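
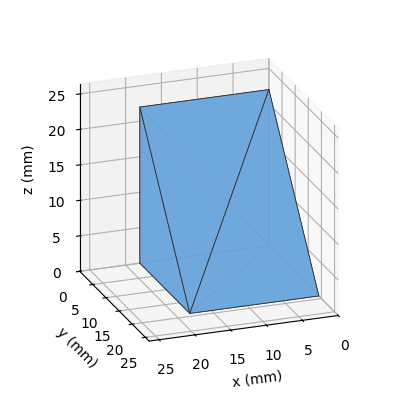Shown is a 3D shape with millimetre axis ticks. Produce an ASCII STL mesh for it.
Reading the render: the shape is a wedge (ramp): 18 × 19 mm base, rising to 22 mm along the y=0 edge and sloping linearly to z=0 at y=19 (dimensions read to the nearest mm from the axis ticks). For the STL, each face is triangulated and given an outward normal.

solid part
  facet normal 0.0000 0.0000 -1.0000
    outer loop
      vertex 18.0 19.0 0.0
      vertex 18.0 0.0 0.0
      vertex 0.0 0.0 0.0
    endloop
  endfacet
  facet normal 0.0000 0.0000 -1.0000
    outer loop
      vertex 0.0 19.0 0.0
      vertex 18.0 19.0 0.0
      vertex 0.0 0.0 0.0
    endloop
  endfacet
  facet normal 0.0000 -1.0000 0.0000
    outer loop
      vertex 0.0 0.0 0.0
      vertex 18.0 0.0 0.0
      vertex 18.0 0.0 22.0
    endloop
  endfacet
  facet normal 0.0000 -1.0000 0.0000
    outer loop
      vertex 0.0 0.0 0.0
      vertex 18.0 0.0 22.0
      vertex 0.0 0.0 22.0
    endloop
  endfacet
  facet normal 0.0000 0.7568 0.6536
    outer loop
      vertex 0.0 0.0 22.0
      vertex 18.0 0.0 22.0
      vertex 18.0 19.0 0.0
    endloop
  endfacet
  facet normal 0.0000 0.7568 0.6536
    outer loop
      vertex 0.0 0.0 22.0
      vertex 18.0 19.0 0.0
      vertex 0.0 19.0 0.0
    endloop
  endfacet
  facet normal -1.0000 0.0000 0.0000
    outer loop
      vertex 0.0 0.0 22.0
      vertex 0.0 19.0 0.0
      vertex 0.0 0.0 0.0
    endloop
  endfacet
  facet normal 1.0000 0.0000 0.0000
    outer loop
      vertex 18.0 0.0 0.0
      vertex 18.0 19.0 0.0
      vertex 18.0 0.0 22.0
    endloop
  endfacet
endsolid part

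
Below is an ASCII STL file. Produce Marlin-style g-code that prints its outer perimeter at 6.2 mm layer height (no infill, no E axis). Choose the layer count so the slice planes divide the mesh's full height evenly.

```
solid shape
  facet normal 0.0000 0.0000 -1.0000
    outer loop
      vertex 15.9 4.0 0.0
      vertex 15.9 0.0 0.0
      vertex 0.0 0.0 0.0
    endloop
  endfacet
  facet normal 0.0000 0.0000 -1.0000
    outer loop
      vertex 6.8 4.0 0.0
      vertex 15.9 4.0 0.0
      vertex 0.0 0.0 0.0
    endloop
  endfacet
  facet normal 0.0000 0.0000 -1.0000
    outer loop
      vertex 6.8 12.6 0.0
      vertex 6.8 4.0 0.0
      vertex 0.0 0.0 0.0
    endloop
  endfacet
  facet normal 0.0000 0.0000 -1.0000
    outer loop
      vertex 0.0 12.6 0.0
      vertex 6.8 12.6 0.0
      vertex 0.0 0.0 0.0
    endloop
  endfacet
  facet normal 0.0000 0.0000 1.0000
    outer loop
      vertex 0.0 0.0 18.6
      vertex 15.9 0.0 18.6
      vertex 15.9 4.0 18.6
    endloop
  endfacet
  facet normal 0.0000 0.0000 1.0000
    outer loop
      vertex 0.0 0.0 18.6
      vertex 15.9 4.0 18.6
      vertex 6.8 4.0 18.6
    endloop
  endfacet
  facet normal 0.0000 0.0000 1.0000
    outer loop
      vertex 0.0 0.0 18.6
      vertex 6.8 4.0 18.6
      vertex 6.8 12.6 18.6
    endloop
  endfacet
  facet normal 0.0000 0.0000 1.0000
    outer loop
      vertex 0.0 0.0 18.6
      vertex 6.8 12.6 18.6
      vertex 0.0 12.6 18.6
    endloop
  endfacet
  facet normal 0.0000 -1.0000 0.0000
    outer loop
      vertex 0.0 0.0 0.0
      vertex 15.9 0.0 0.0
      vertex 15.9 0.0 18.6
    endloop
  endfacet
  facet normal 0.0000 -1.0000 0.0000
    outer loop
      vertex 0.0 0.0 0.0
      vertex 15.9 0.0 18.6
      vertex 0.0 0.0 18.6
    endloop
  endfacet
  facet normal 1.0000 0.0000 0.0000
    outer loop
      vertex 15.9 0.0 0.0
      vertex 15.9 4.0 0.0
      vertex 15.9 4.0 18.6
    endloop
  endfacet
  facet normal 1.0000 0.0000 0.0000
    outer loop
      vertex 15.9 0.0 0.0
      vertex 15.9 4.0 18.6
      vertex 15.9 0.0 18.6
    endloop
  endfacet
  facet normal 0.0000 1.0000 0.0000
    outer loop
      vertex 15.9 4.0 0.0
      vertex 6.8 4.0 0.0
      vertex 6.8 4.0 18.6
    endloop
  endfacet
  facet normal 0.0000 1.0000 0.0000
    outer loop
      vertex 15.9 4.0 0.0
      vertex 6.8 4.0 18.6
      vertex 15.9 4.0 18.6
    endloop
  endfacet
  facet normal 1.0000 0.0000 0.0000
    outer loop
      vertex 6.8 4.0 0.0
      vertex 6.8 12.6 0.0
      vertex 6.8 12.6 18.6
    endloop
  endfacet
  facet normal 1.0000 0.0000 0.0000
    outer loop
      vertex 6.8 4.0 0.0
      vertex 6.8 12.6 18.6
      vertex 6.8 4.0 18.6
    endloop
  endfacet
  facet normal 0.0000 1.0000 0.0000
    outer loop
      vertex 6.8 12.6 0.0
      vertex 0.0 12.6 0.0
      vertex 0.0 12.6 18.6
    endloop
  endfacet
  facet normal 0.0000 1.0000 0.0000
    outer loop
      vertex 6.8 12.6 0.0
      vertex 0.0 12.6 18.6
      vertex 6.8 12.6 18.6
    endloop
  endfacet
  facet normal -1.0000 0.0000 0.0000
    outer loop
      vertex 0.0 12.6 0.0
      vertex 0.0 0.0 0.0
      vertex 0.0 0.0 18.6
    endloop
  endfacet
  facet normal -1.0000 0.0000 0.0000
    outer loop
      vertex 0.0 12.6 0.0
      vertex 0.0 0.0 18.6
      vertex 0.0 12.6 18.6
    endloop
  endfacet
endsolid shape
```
; perimeter-only toolpath
G21 ; units = mm
G90 ; absolute positioning
G28 ; home
; layer 1
G0 Z6.2
G0 X0.0 Y0.0
G1 X15.9 Y0.0
G1 X15.9 Y4.0
G1 X6.8 Y4.0
G1 X6.8 Y12.6
G1 X0.0 Y12.6
G1 X0.0 Y0.0
; layer 2
G0 Z12.4
G0 X0.0 Y0.0
G1 X15.9 Y0.0
G1 X15.9 Y4.0
G1 X6.8 Y4.0
G1 X6.8 Y12.6
G1 X0.0 Y12.6
G1 X0.0 Y0.0
; layer 3
G0 Z18.6
G0 X0.0 Y0.0
G1 X15.9 Y0.0
G1 X15.9 Y4.0
G1 X6.8 Y4.0
G1 X6.8 Y12.6
G1 X0.0 Y12.6
G1 X0.0 Y0.0
M2 ; end

The solid is an L-shaped prism: outer 15.9 × 12.6 mm, arm thicknesses ≈ 4 mm (horizontal) and 6.8 mm (vertical), extruded 18.6 mm in z. Slicing at Δz = 6.2 mm — 3 equal slices spanning the solid's height, so layer i sits at z = i·h/3 — gives 3 non-empty perimeters. Each is a 6-segment closed polygon; G0 lifts to the layer z and rapids to the start vertex, then G1 traces the edges.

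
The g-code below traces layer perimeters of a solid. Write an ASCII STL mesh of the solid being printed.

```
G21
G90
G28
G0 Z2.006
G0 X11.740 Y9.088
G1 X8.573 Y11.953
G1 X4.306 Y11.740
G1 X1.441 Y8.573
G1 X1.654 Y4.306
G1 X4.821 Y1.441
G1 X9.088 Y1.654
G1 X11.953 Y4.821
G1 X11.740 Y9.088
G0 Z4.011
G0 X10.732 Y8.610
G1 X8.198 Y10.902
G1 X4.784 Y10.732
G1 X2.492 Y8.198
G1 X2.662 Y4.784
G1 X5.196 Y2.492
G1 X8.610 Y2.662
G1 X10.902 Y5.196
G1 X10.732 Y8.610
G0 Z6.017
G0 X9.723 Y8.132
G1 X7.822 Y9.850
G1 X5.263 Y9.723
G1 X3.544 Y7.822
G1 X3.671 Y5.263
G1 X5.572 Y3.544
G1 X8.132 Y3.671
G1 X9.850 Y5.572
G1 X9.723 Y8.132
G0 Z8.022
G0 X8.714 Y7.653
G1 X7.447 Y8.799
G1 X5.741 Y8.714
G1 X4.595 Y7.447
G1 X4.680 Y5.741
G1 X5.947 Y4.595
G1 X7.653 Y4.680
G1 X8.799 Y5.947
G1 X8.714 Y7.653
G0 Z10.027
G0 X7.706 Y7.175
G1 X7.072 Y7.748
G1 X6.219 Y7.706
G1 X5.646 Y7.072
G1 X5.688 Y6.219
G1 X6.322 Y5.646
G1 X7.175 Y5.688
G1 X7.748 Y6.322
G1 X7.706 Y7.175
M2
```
solid part
  facet normal 0.0000 0.0000 -1.0000
    outer loop
      vertex 3.828 12.749 0.000
      vertex 8.948 13.004 0.000
      vertex 12.749 9.566 0.000
    endloop
  endfacet
  facet normal 0.0000 0.0000 -1.0000
    outer loop
      vertex 0.390 8.948 0.000
      vertex 3.828 12.749 0.000
      vertex 12.749 9.566 0.000
    endloop
  endfacet
  facet normal 0.0000 0.0000 -1.0000
    outer loop
      vertex 0.645 3.828 0.000
      vertex 0.390 8.948 0.000
      vertex 12.749 9.566 0.000
    endloop
  endfacet
  facet normal 0.0000 0.0000 -1.0000
    outer loop
      vertex 4.446 0.390 0.000
      vertex 0.645 3.828 0.000
      vertex 12.749 9.566 0.000
    endloop
  endfacet
  facet normal 0.0000 0.0000 -1.0000
    outer loop
      vertex 9.566 0.645 0.000
      vertex 4.446 0.390 0.000
      vertex 12.749 9.566 0.000
    endloop
  endfacet
  facet normal 0.0000 0.0000 -1.0000
    outer loop
      vertex 13.004 4.446 0.000
      vertex 9.566 0.645 0.000
      vertex 12.749 9.566 0.000
    endloop
  endfacet
  facet normal 0.5966 0.6595 0.4573
    outer loop
      vertex 12.749 9.566 0.000
      vertex 8.948 13.004 0.000
      vertex 6.697 6.697 12.033
    endloop
  endfacet
  facet normal -0.0442 0.8882 0.4573
    outer loop
      vertex 8.948 13.004 0.000
      vertex 3.828 12.749 0.000
      vertex 6.697 6.697 12.033
    endloop
  endfacet
  facet normal -0.6595 0.5966 0.4573
    outer loop
      vertex 3.828 12.749 0.000
      vertex 0.390 8.948 0.000
      vertex 6.697 6.697 12.033
    endloop
  endfacet
  facet normal -0.8882 -0.0442 0.4573
    outer loop
      vertex 0.390 8.948 0.000
      vertex 0.645 3.828 0.000
      vertex 6.697 6.697 12.033
    endloop
  endfacet
  facet normal -0.5966 -0.6595 0.4573
    outer loop
      vertex 0.645 3.828 0.000
      vertex 4.446 0.390 0.000
      vertex 6.697 6.697 12.033
    endloop
  endfacet
  facet normal 0.0442 -0.8882 0.4573
    outer loop
      vertex 4.446 0.390 0.000
      vertex 9.566 0.645 0.000
      vertex 6.697 6.697 12.033
    endloop
  endfacet
  facet normal 0.6595 -0.5966 0.4573
    outer loop
      vertex 9.566 0.645 0.000
      vertex 13.004 4.446 0.000
      vertex 6.697 6.697 12.033
    endloop
  endfacet
  facet normal 0.8882 0.0442 0.4573
    outer loop
      vertex 13.004 4.446 0.000
      vertex 12.749 9.566 0.000
      vertex 6.697 6.697 12.033
    endloop
  endfacet
endsolid part

The G0 Z moves step by Δz≈2.006 mm. The G1 loops shrink linearly with z, so the solid tapers from its base footprint up to z≈12. Closing with a flat bottom cap and the tapered top and triangulating gives 14 facets — a regular 8-sided pyramid, base circumscribed radius ≈ 6.7 mm, apex at z ≈ 12 mm.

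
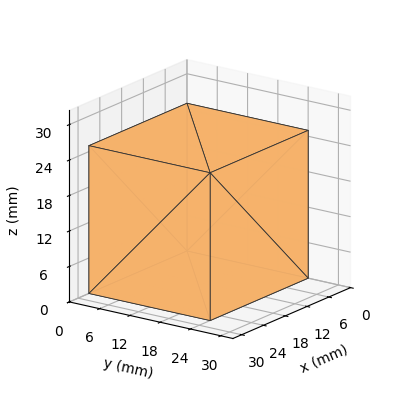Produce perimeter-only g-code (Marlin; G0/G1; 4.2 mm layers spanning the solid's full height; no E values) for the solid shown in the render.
Reading the render: the shape is a rectangular box, roughly 27 × 24 mm footprint and 25 mm tall (dimensions read to the nearest mm from the axis ticks). For the g-code, the solid's height is divided into equal slices at the stated Δz and each level perimeter traced with G1 moves after a G0 lift.

; perimeter-only toolpath
G21 ; units = mm
G90 ; absolute positioning
G28 ; home
; layer 1
G0 Z4.2
G0 X0.0 Y0.0
G1 X27.0 Y0.0
G1 X27.0 Y24.0
G1 X0.0 Y24.0
G1 X0.0 Y0.0
; layer 2
G0 Z8.3
G0 X0.0 Y0.0
G1 X27.0 Y0.0
G1 X27.0 Y24.0
G1 X0.0 Y24.0
G1 X0.0 Y0.0
; layer 3
G0 Z12.5
G0 X0.0 Y0.0
G1 X27.0 Y0.0
G1 X27.0 Y24.0
G1 X0.0 Y24.0
G1 X0.0 Y0.0
; layer 4
G0 Z16.7
G0 X0.0 Y0.0
G1 X27.0 Y0.0
G1 X27.0 Y24.0
G1 X0.0 Y24.0
G1 X0.0 Y0.0
; layer 5
G0 Z20.8
G0 X0.0 Y0.0
G1 X27.0 Y0.0
G1 X27.0 Y24.0
G1 X0.0 Y24.0
G1 X0.0 Y0.0
; layer 6
G0 Z25.0
G0 X0.0 Y0.0
G1 X27.0 Y0.0
G1 X27.0 Y24.0
G1 X0.0 Y24.0
G1 X0.0 Y0.0
M2 ; end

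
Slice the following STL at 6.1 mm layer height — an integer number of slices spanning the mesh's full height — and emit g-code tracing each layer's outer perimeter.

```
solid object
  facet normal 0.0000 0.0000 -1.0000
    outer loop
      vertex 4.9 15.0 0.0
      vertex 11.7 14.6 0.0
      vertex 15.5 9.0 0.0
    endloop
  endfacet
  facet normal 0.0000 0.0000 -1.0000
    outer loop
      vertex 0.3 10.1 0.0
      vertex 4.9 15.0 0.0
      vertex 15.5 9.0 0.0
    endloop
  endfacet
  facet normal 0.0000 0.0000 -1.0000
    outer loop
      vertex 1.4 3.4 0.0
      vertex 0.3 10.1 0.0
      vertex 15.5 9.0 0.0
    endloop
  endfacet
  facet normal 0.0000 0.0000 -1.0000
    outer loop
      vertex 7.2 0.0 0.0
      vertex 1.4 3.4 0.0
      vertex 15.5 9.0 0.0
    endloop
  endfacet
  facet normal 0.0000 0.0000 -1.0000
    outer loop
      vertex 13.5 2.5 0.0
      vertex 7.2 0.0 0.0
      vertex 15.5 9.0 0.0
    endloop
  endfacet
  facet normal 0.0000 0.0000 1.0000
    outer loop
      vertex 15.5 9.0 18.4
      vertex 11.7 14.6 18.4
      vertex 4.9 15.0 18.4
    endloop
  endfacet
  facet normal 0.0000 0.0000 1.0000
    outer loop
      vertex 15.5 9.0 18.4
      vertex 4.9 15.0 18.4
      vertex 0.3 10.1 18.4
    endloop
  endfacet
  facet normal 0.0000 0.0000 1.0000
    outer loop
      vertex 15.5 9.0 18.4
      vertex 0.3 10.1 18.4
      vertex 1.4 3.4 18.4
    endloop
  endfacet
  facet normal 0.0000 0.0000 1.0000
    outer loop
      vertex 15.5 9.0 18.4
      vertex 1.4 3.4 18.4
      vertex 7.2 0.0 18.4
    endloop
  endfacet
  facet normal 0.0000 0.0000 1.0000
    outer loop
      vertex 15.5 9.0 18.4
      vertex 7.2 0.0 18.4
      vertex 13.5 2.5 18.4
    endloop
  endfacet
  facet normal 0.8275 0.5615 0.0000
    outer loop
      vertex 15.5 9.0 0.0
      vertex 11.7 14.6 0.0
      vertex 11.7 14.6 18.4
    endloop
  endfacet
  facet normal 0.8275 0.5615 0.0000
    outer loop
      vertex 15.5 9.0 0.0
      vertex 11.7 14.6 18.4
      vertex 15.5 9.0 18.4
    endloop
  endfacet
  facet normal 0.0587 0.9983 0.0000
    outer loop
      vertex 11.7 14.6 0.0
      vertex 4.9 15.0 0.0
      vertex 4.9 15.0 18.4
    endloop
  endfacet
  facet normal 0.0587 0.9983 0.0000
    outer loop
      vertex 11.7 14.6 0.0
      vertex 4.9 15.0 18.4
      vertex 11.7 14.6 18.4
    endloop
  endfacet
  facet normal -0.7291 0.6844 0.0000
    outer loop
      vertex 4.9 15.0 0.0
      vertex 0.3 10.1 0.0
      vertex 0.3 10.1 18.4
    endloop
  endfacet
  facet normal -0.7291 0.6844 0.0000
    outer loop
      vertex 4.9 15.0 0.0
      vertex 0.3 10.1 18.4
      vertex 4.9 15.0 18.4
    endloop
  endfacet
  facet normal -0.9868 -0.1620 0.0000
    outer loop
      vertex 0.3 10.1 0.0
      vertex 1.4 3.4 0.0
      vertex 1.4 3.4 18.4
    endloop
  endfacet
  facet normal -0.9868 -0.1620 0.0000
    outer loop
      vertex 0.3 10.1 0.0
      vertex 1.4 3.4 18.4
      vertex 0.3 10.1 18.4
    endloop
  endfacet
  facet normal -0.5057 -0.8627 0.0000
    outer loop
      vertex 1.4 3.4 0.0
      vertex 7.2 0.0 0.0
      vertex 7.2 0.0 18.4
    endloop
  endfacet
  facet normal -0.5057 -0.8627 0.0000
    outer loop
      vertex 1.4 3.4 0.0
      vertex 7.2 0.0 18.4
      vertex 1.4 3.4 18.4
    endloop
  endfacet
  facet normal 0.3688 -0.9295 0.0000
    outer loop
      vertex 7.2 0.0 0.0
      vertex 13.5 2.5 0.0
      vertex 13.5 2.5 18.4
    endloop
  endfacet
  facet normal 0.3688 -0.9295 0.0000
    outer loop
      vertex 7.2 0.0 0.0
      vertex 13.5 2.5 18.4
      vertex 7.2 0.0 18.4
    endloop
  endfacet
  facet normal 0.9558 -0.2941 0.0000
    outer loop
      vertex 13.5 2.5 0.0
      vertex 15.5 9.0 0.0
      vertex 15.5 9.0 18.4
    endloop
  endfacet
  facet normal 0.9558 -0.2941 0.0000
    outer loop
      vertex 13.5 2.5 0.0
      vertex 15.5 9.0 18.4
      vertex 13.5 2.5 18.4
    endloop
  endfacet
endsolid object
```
; perimeter-only toolpath
G21 ; units = mm
G90 ; absolute positioning
G28 ; home
; layer 1
G0 Z6.1
G0 X15.5 Y9.0
G1 X11.7 Y14.6
G1 X4.9 Y15.0
G1 X0.3 Y10.1
G1 X1.4 Y3.4
G1 X7.2 Y0.0
G1 X13.5 Y2.5
G1 X15.5 Y9.0
; layer 2
G0 Z12.3
G0 X15.5 Y9.0
G1 X11.7 Y14.6
G1 X4.9 Y15.0
G1 X0.3 Y10.1
G1 X1.4 Y3.4
G1 X7.2 Y0.0
G1 X13.5 Y2.5
G1 X15.5 Y9.0
; layer 3
G0 Z18.4
G0 X15.5 Y9.0
G1 X11.7 Y14.6
G1 X4.9 Y15.0
G1 X0.3 Y10.1
G1 X1.4 Y3.4
G1 X7.2 Y0.0
G1 X13.5 Y2.5
G1 X15.5 Y9.0
M2 ; end

The solid is a regular 7-sided prism (a cylinder approximated with 7 flat sides), circumscribed radius ≈ 7.8 mm, height ≈ 18.4 mm. Slicing at Δz = 6.1 mm — 3 equal slices spanning the solid's height, so layer i sits at z = i·h/3 — gives 3 non-empty perimeters. Each is a 7-segment closed polygon; G0 lifts to the layer z and rapids to the start vertex, then G1 traces the edges.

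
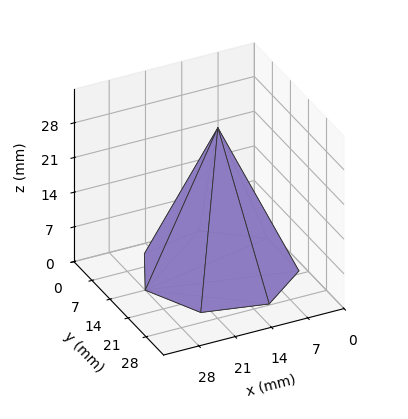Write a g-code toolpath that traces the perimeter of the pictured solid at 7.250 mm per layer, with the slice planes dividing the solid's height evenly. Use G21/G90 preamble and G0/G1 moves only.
Reading the render: the shape is a regular 7-sided pyramid, base circumscribed radius ≈ 14 mm, apex at z ≈ 29 mm (dimensions read to the nearest mm from the axis ticks). For the g-code, the solid's height is divided into equal slices at the stated Δz and each level perimeter traced with G1 moves after a G0 lift.

; perimeter-only toolpath
G21 ; units = mm
G90 ; absolute positioning
G28 ; home
; layer 1
G0 Z7.250
G0 X24.500 Y14.000
G1 X20.547 Y22.210
G1 X11.664 Y24.237
G1 X4.540 Y18.556
G1 X4.540 Y9.444
G1 X11.664 Y3.763
G1 X20.547 Y5.790
G1 X24.500 Y14.000
; layer 2
G0 Z14.500
G0 X21.000 Y14.000
G1 X18.364 Y19.473
G1 X12.442 Y20.825
G1 X7.693 Y17.037
G1 X7.693 Y10.963
G1 X12.442 Y7.175
G1 X18.364 Y8.527
G1 X21.000 Y14.000
; layer 3
G0 Z21.750
G0 X17.500 Y14.000
G1 X16.182 Y16.736
G1 X13.221 Y17.412
G1 X10.847 Y15.518
G1 X10.847 Y12.482
G1 X13.221 Y10.588
G1 X16.182 Y11.264
G1 X17.500 Y14.000
M2 ; end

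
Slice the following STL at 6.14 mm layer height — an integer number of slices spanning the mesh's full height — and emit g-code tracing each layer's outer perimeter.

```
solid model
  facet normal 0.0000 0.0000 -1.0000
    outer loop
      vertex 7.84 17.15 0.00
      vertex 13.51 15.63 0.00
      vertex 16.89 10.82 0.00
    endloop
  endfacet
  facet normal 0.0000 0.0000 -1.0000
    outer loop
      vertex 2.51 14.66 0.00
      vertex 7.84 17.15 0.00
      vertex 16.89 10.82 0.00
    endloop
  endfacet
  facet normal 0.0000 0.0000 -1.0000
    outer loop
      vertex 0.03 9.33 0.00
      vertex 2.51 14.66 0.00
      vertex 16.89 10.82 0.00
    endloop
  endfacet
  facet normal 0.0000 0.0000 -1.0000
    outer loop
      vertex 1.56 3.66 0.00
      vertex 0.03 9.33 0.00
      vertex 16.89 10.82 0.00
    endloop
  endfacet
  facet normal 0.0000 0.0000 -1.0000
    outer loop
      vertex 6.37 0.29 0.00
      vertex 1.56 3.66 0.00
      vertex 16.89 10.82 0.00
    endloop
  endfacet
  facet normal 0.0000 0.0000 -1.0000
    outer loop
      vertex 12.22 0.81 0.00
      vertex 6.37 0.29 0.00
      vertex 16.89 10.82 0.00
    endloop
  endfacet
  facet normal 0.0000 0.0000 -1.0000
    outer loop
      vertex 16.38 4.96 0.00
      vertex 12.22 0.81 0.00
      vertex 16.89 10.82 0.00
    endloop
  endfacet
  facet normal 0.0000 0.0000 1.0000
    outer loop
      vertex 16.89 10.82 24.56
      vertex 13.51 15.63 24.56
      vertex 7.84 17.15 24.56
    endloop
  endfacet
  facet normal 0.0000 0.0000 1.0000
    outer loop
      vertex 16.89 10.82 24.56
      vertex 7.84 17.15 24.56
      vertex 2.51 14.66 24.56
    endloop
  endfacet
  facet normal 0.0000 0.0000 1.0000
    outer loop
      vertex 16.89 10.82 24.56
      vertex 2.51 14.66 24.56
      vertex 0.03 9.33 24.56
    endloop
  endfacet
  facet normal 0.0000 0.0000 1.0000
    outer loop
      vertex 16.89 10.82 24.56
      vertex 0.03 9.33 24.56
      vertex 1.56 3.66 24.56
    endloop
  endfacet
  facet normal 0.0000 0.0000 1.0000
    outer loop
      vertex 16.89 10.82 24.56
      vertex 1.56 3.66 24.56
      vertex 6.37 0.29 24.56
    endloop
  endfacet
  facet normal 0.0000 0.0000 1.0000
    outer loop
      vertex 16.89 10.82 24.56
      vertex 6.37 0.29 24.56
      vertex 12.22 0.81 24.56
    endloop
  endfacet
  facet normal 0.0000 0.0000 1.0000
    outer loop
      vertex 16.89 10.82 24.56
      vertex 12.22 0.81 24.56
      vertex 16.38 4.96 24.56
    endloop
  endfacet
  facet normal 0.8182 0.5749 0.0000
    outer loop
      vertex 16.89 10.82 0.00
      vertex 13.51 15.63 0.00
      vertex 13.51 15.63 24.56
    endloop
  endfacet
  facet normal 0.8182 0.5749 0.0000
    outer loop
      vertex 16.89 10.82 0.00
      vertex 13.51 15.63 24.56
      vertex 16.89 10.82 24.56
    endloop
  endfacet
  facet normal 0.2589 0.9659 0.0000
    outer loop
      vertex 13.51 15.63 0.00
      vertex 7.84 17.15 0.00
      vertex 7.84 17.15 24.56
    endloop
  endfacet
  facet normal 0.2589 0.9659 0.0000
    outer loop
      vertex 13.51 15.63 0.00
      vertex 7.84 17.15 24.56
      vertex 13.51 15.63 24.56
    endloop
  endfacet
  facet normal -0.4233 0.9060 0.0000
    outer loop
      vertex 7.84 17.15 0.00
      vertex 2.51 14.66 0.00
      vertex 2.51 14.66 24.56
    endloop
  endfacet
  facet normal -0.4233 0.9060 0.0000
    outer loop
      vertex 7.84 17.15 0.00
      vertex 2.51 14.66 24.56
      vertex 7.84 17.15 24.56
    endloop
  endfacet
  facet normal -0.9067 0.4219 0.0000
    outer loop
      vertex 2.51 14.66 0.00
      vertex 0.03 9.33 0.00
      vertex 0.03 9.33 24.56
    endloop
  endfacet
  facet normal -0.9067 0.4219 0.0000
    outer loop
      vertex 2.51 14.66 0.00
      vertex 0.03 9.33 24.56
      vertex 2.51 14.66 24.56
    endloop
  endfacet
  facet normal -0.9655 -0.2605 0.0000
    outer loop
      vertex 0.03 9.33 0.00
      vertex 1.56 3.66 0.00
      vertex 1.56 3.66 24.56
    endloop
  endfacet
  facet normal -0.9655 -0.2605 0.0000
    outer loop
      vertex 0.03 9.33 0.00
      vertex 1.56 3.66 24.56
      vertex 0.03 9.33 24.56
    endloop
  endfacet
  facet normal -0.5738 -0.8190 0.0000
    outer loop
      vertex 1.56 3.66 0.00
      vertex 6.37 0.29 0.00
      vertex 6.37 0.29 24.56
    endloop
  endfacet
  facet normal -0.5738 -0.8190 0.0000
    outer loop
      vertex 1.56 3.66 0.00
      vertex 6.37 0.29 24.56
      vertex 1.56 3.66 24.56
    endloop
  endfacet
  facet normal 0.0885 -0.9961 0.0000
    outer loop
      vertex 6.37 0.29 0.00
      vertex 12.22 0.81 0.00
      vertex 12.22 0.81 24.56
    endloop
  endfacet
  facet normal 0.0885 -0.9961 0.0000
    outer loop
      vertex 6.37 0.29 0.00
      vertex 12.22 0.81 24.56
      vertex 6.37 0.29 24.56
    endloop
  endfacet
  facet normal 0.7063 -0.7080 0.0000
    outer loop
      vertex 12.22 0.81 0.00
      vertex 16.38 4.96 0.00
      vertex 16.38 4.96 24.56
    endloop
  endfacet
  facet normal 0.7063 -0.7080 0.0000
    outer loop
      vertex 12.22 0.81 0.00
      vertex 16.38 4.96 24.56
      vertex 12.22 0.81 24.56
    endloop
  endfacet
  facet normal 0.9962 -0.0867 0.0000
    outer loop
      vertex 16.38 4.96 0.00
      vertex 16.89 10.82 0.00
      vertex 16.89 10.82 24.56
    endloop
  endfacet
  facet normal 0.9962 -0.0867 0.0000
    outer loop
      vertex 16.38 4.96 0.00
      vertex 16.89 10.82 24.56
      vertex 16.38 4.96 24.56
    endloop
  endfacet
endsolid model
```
; perimeter-only toolpath
G21 ; units = mm
G90 ; absolute positioning
G28 ; home
; layer 1
G0 Z6.14
G0 X16.89 Y10.82
G1 X13.51 Y15.63
G1 X7.84 Y17.15
G1 X2.51 Y14.66
G1 X0.03 Y9.33
G1 X1.56 Y3.66
G1 X6.37 Y0.29
G1 X12.22 Y0.81
G1 X16.38 Y4.96
G1 X16.89 Y10.82
; layer 2
G0 Z12.28
G0 X16.89 Y10.82
G1 X13.51 Y15.63
G1 X7.84 Y17.15
G1 X2.51 Y14.66
G1 X0.03 Y9.33
G1 X1.56 Y3.66
G1 X6.37 Y0.29
G1 X12.22 Y0.81
G1 X16.38 Y4.96
G1 X16.89 Y10.82
; layer 3
G0 Z18.42
G0 X16.89 Y10.82
G1 X13.51 Y15.63
G1 X7.84 Y17.15
G1 X2.51 Y14.66
G1 X0.03 Y9.33
G1 X1.56 Y3.66
G1 X6.37 Y0.29
G1 X12.22 Y0.81
G1 X16.38 Y4.96
G1 X16.89 Y10.82
; layer 4
G0 Z24.56
G0 X16.89 Y10.82
G1 X13.51 Y15.63
G1 X7.84 Y17.15
G1 X2.51 Y14.66
G1 X0.03 Y9.33
G1 X1.56 Y3.66
G1 X6.37 Y0.29
G1 X12.22 Y0.81
G1 X16.38 Y4.96
G1 X16.89 Y10.82
M2 ; end

The solid is a regular 9-sided prism (a cylinder approximated with 9 flat sides), circumscribed radius ≈ 8.59 mm, height ≈ 24.6 mm. Slicing at Δz = 6.14 mm — 4 equal slices spanning the solid's height, so layer i sits at z = i·h/4 — gives 4 non-empty perimeters. Each is a 9-segment closed polygon; G0 lifts to the layer z and rapids to the start vertex, then G1 traces the edges.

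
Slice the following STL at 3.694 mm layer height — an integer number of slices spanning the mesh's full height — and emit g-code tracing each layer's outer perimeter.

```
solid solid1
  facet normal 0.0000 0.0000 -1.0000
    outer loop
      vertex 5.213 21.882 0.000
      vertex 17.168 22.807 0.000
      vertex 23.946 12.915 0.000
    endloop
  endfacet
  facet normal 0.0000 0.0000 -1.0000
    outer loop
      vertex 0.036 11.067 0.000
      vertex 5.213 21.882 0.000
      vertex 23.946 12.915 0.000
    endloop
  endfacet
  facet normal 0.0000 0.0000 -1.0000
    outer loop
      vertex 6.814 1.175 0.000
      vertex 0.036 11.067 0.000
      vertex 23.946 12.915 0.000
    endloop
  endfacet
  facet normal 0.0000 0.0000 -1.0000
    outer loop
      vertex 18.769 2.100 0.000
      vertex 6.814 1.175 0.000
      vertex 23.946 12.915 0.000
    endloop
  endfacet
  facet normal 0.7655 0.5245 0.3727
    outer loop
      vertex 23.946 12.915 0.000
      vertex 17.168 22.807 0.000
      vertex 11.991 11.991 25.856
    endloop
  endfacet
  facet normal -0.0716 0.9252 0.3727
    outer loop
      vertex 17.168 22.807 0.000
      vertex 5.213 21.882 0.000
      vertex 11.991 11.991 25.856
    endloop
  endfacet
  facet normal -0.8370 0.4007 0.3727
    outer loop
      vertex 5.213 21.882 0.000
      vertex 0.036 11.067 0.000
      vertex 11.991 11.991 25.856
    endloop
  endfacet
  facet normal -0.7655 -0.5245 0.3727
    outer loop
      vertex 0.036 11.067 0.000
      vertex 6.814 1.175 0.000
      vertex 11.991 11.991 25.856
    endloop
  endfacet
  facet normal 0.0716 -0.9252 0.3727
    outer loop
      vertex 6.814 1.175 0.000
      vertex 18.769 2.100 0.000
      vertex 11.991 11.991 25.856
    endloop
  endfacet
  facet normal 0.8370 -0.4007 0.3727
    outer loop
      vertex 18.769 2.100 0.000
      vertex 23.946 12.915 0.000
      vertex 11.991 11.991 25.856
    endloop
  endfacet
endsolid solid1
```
; perimeter-only toolpath
G21 ; units = mm
G90 ; absolute positioning
G28 ; home
; layer 1
G0 Z3.694
G0 X22.238 Y12.783
G1 X16.428 Y21.262
G1 X6.181 Y20.469
G1 X1.744 Y11.199
G1 X7.554 Y2.720
G1 X17.801 Y3.513
G1 X22.238 Y12.783
; layer 2
G0 Z7.387
G0 X20.530 Y12.651
G1 X15.689 Y19.717
G1 X7.150 Y19.056
G1 X3.452 Y11.331
G1 X8.293 Y4.265
G1 X16.832 Y4.926
G1 X20.530 Y12.651
; layer 3
G0 Z11.081
G0 X18.822 Y12.519
G1 X14.949 Y18.172
G1 X8.118 Y17.643
G1 X5.160 Y11.463
G1 X9.033 Y5.810
G1 X15.864 Y6.339
G1 X18.822 Y12.519
; layer 4
G0 Z14.775
G0 X17.115 Y12.387
G1 X14.210 Y16.626
G1 X9.086 Y16.230
G1 X6.867 Y11.595
G1 X9.772 Y7.356
G1 X14.896 Y7.752
G1 X17.115 Y12.387
; layer 5
G0 Z18.469
G0 X15.407 Y12.255
G1 X13.470 Y15.081
G1 X10.054 Y14.817
G1 X8.575 Y11.727
G1 X10.512 Y8.901
G1 X13.928 Y9.165
G1 X15.407 Y12.255
; layer 6
G0 Z22.162
G0 X13.699 Y12.123
G1 X12.731 Y13.536
G1 X11.023 Y13.404
G1 X10.283 Y11.859
G1 X11.251 Y10.446
G1 X12.959 Y10.578
G1 X13.699 Y12.123
M2 ; end

The solid is a regular 6-sided pyramid, base circumscribed radius ≈ 12 mm, apex at z ≈ 25.9 mm. Slicing at Δz = 3.694 mm — 7 equal slices spanning the solid's height, so layer i sits at z = i·h/7 — gives 6 non-empty perimeters. Each is a 6-segment closed polygon; G0 lifts to the layer z and rapids to the start vertex, then G1 traces the edges. The cross-section shrinks linearly with z (the slice at the apex is degenerate and omitted).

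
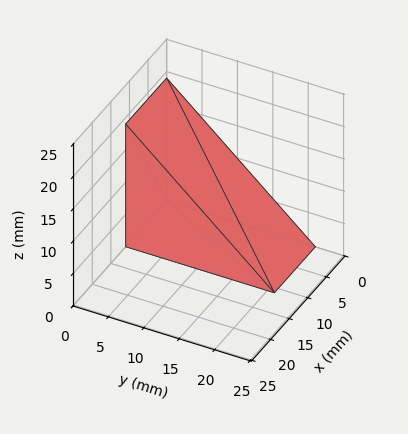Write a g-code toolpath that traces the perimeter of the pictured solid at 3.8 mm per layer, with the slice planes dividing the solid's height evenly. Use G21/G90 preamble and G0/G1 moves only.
Reading the render: the shape is a wedge (ramp): 11 × 21 mm base, rising to 19 mm along the y=0 edge and sloping linearly to z=0 at y=21 (dimensions read to the nearest mm from the axis ticks). For the g-code, the solid's height is divided into equal slices at the stated Δz and each level perimeter traced with G1 moves after a G0 lift.

; perimeter-only toolpath
G21 ; units = mm
G90 ; absolute positioning
G28 ; home
; layer 1
G0 Z3.8
G0 X0.0 Y0.0
G1 X11.0 Y0.0
G1 X11.0 Y16.8
G1 X0.0 Y16.8
G1 X0.0 Y0.0
; layer 2
G0 Z7.6
G0 X0.0 Y0.0
G1 X11.0 Y0.0
G1 X11.0 Y12.6
G1 X0.0 Y12.6
G1 X0.0 Y0.0
; layer 3
G0 Z11.4
G0 X0.0 Y0.0
G1 X11.0 Y0.0
G1 X11.0 Y8.4
G1 X0.0 Y8.4
G1 X0.0 Y0.0
; layer 4
G0 Z15.2
G0 X0.0 Y0.0
G1 X11.0 Y0.0
G1 X11.0 Y4.2
G1 X0.0 Y4.2
G1 X0.0 Y0.0
M2 ; end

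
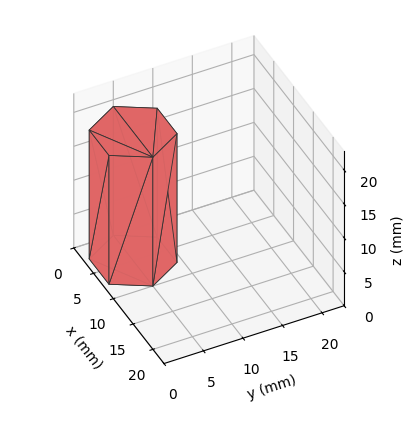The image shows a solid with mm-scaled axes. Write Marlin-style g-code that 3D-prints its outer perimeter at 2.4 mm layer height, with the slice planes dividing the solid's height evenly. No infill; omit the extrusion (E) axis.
Reading the render: the shape is a regular 6-sided prism (a cylinder approximated with 6 flat sides), circumscribed radius ≈ 5 mm, height ≈ 19 mm (dimensions read to the nearest mm from the axis ticks). For the g-code, the solid's height is divided into equal slices at the stated Δz and each level perimeter traced with G1 moves after a G0 lift.

; perimeter-only toolpath
G21 ; units = mm
G90 ; absolute positioning
G28 ; home
; layer 1
G0 Z2.4
G0 X10.0 Y5.0
G1 X7.5 Y9.3
G1 X2.5 Y9.3
G1 X0.0 Y5.0
G1 X2.5 Y0.7
G1 X7.5 Y0.7
G1 X10.0 Y5.0
; layer 2
G0 Z4.8
G0 X10.0 Y5.0
G1 X7.5 Y9.3
G1 X2.5 Y9.3
G1 X0.0 Y5.0
G1 X2.5 Y0.7
G1 X7.5 Y0.7
G1 X10.0 Y5.0
; layer 3
G0 Z7.1
G0 X10.0 Y5.0
G1 X7.5 Y9.3
G1 X2.5 Y9.3
G1 X0.0 Y5.0
G1 X2.5 Y0.7
G1 X7.5 Y0.7
G1 X10.0 Y5.0
; layer 4
G0 Z9.5
G0 X10.0 Y5.0
G1 X7.5 Y9.3
G1 X2.5 Y9.3
G1 X0.0 Y5.0
G1 X2.5 Y0.7
G1 X7.5 Y0.7
G1 X10.0 Y5.0
; layer 5
G0 Z11.9
G0 X10.0 Y5.0
G1 X7.5 Y9.3
G1 X2.5 Y9.3
G1 X0.0 Y5.0
G1 X2.5 Y0.7
G1 X7.5 Y0.7
G1 X10.0 Y5.0
; layer 6
G0 Z14.2
G0 X10.0 Y5.0
G1 X7.5 Y9.3
G1 X2.5 Y9.3
G1 X0.0 Y5.0
G1 X2.5 Y0.7
G1 X7.5 Y0.7
G1 X10.0 Y5.0
; layer 7
G0 Z16.6
G0 X10.0 Y5.0
G1 X7.5 Y9.3
G1 X2.5 Y9.3
G1 X0.0 Y5.0
G1 X2.5 Y0.7
G1 X7.5 Y0.7
G1 X10.0 Y5.0
; layer 8
G0 Z19.0
G0 X10.0 Y5.0
G1 X7.5 Y9.3
G1 X2.5 Y9.3
G1 X0.0 Y5.0
G1 X2.5 Y0.7
G1 X7.5 Y0.7
G1 X10.0 Y5.0
M2 ; end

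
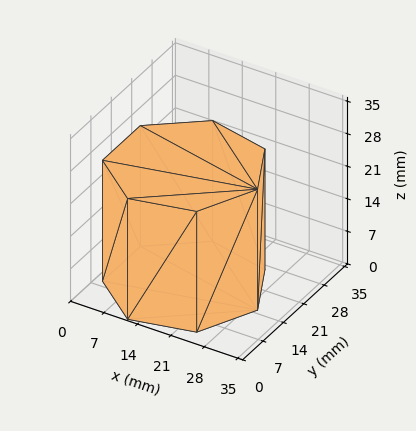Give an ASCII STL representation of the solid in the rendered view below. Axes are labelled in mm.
Reading the render: the shape is a regular 7-sided prism (a cylinder approximated with 7 flat sides), circumscribed radius ≈ 15 mm, height ≈ 26 mm (dimensions read to the nearest mm from the axis ticks). For the STL, each face is triangulated and given an outward normal.

solid part
  facet normal 0.0000 0.0000 -1.0000
    outer loop
      vertex 11.7 29.6 0.0
      vertex 24.4 26.7 0.0
      vertex 30.0 15.0 0.0
    endloop
  endfacet
  facet normal 0.0000 0.0000 -1.0000
    outer loop
      vertex 1.5 21.5 0.0
      vertex 11.7 29.6 0.0
      vertex 30.0 15.0 0.0
    endloop
  endfacet
  facet normal 0.0000 0.0000 -1.0000
    outer loop
      vertex 1.5 8.5 0.0
      vertex 1.5 21.5 0.0
      vertex 30.0 15.0 0.0
    endloop
  endfacet
  facet normal 0.0000 0.0000 -1.0000
    outer loop
      vertex 11.7 0.4 0.0
      vertex 1.5 8.5 0.0
      vertex 30.0 15.0 0.0
    endloop
  endfacet
  facet normal 0.0000 0.0000 -1.0000
    outer loop
      vertex 24.4 3.3 0.0
      vertex 11.7 0.4 0.0
      vertex 30.0 15.0 0.0
    endloop
  endfacet
  facet normal 0.0000 0.0000 1.0000
    outer loop
      vertex 30.0 15.0 26.0
      vertex 24.4 26.7 26.0
      vertex 11.7 29.6 26.0
    endloop
  endfacet
  facet normal 0.0000 0.0000 1.0000
    outer loop
      vertex 30.0 15.0 26.0
      vertex 11.7 29.6 26.0
      vertex 1.5 21.5 26.0
    endloop
  endfacet
  facet normal 0.0000 0.0000 1.0000
    outer loop
      vertex 30.0 15.0 26.0
      vertex 1.5 21.5 26.0
      vertex 1.5 8.5 26.0
    endloop
  endfacet
  facet normal 0.0000 0.0000 1.0000
    outer loop
      vertex 30.0 15.0 26.0
      vertex 1.5 8.5 26.0
      vertex 11.7 0.4 26.0
    endloop
  endfacet
  facet normal 0.0000 0.0000 1.0000
    outer loop
      vertex 30.0 15.0 26.0
      vertex 11.7 0.4 26.0
      vertex 24.4 3.3 26.0
    endloop
  endfacet
  facet normal 0.9020 0.4317 0.0000
    outer loop
      vertex 30.0 15.0 0.0
      vertex 24.4 26.7 0.0
      vertex 24.4 26.7 26.0
    endloop
  endfacet
  facet normal 0.9020 0.4317 0.0000
    outer loop
      vertex 30.0 15.0 0.0
      vertex 24.4 26.7 26.0
      vertex 30.0 15.0 26.0
    endloop
  endfacet
  facet normal 0.2226 0.9749 0.0000
    outer loop
      vertex 24.4 26.7 0.0
      vertex 11.7 29.6 0.0
      vertex 11.7 29.6 26.0
    endloop
  endfacet
  facet normal 0.2226 0.9749 0.0000
    outer loop
      vertex 24.4 26.7 0.0
      vertex 11.7 29.6 26.0
      vertex 24.4 26.7 26.0
    endloop
  endfacet
  facet normal -0.6219 0.7831 0.0000
    outer loop
      vertex 11.7 29.6 0.0
      vertex 1.5 21.5 0.0
      vertex 1.5 21.5 26.0
    endloop
  endfacet
  facet normal -0.6219 0.7831 0.0000
    outer loop
      vertex 11.7 29.6 0.0
      vertex 1.5 21.5 26.0
      vertex 11.7 29.6 26.0
    endloop
  endfacet
  facet normal -1.0000 0.0000 0.0000
    outer loop
      vertex 1.5 21.5 0.0
      vertex 1.5 8.5 0.0
      vertex 1.5 8.5 26.0
    endloop
  endfacet
  facet normal -1.0000 0.0000 0.0000
    outer loop
      vertex 1.5 21.5 0.0
      vertex 1.5 8.5 26.0
      vertex 1.5 21.5 26.0
    endloop
  endfacet
  facet normal -0.6219 -0.7831 0.0000
    outer loop
      vertex 1.5 8.5 0.0
      vertex 11.7 0.4 0.0
      vertex 11.7 0.4 26.0
    endloop
  endfacet
  facet normal -0.6219 -0.7831 0.0000
    outer loop
      vertex 1.5 8.5 0.0
      vertex 11.7 0.4 26.0
      vertex 1.5 8.5 26.0
    endloop
  endfacet
  facet normal 0.2226 -0.9749 0.0000
    outer loop
      vertex 11.7 0.4 0.0
      vertex 24.4 3.3 0.0
      vertex 24.4 3.3 26.0
    endloop
  endfacet
  facet normal 0.2226 -0.9749 0.0000
    outer loop
      vertex 11.7 0.4 0.0
      vertex 24.4 3.3 26.0
      vertex 11.7 0.4 26.0
    endloop
  endfacet
  facet normal 0.9020 -0.4317 0.0000
    outer loop
      vertex 24.4 3.3 0.0
      vertex 30.0 15.0 0.0
      vertex 30.0 15.0 26.0
    endloop
  endfacet
  facet normal 0.9020 -0.4317 0.0000
    outer loop
      vertex 24.4 3.3 0.0
      vertex 30.0 15.0 26.0
      vertex 24.4 3.3 26.0
    endloop
  endfacet
endsolid part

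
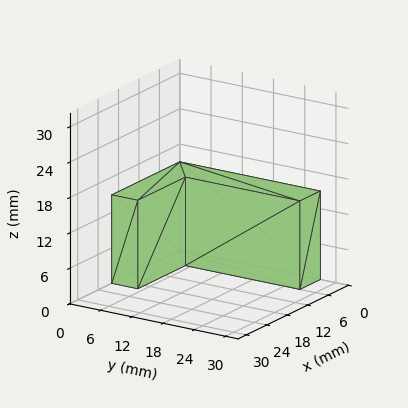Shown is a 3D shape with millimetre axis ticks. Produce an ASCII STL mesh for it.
Reading the render: the shape is an L-shaped prism: outer 20 × 27 mm, arm thicknesses ≈ 5 mm (horizontal) and 6 mm (vertical), extruded 15 mm in z (dimensions read to the nearest mm from the axis ticks). For the STL, each face is triangulated and given an outward normal.

solid part
  facet normal 0.0000 0.0000 -1.0000
    outer loop
      vertex 20.0 5.0 0.0
      vertex 20.0 0.0 0.0
      vertex 0.0 0.0 0.0
    endloop
  endfacet
  facet normal 0.0000 0.0000 -1.0000
    outer loop
      vertex 6.0 5.0 0.0
      vertex 20.0 5.0 0.0
      vertex 0.0 0.0 0.0
    endloop
  endfacet
  facet normal 0.0000 0.0000 -1.0000
    outer loop
      vertex 6.0 27.0 0.0
      vertex 6.0 5.0 0.0
      vertex 0.0 0.0 0.0
    endloop
  endfacet
  facet normal 0.0000 0.0000 -1.0000
    outer loop
      vertex 0.0 27.0 0.0
      vertex 6.0 27.0 0.0
      vertex 0.0 0.0 0.0
    endloop
  endfacet
  facet normal 0.0000 0.0000 1.0000
    outer loop
      vertex 0.0 0.0 15.0
      vertex 20.0 0.0 15.0
      vertex 20.0 5.0 15.0
    endloop
  endfacet
  facet normal 0.0000 0.0000 1.0000
    outer loop
      vertex 0.0 0.0 15.0
      vertex 20.0 5.0 15.0
      vertex 6.0 5.0 15.0
    endloop
  endfacet
  facet normal 0.0000 0.0000 1.0000
    outer loop
      vertex 0.0 0.0 15.0
      vertex 6.0 5.0 15.0
      vertex 6.0 27.0 15.0
    endloop
  endfacet
  facet normal 0.0000 0.0000 1.0000
    outer loop
      vertex 0.0 0.0 15.0
      vertex 6.0 27.0 15.0
      vertex 0.0 27.0 15.0
    endloop
  endfacet
  facet normal 0.0000 -1.0000 0.0000
    outer loop
      vertex 0.0 0.0 0.0
      vertex 20.0 0.0 0.0
      vertex 20.0 0.0 15.0
    endloop
  endfacet
  facet normal 0.0000 -1.0000 0.0000
    outer loop
      vertex 0.0 0.0 0.0
      vertex 20.0 0.0 15.0
      vertex 0.0 0.0 15.0
    endloop
  endfacet
  facet normal 1.0000 0.0000 0.0000
    outer loop
      vertex 20.0 0.0 0.0
      vertex 20.0 5.0 0.0
      vertex 20.0 5.0 15.0
    endloop
  endfacet
  facet normal 1.0000 0.0000 0.0000
    outer loop
      vertex 20.0 0.0 0.0
      vertex 20.0 5.0 15.0
      vertex 20.0 0.0 15.0
    endloop
  endfacet
  facet normal 0.0000 1.0000 0.0000
    outer loop
      vertex 20.0 5.0 0.0
      vertex 6.0 5.0 0.0
      vertex 6.0 5.0 15.0
    endloop
  endfacet
  facet normal 0.0000 1.0000 0.0000
    outer loop
      vertex 20.0 5.0 0.0
      vertex 6.0 5.0 15.0
      vertex 20.0 5.0 15.0
    endloop
  endfacet
  facet normal 1.0000 0.0000 0.0000
    outer loop
      vertex 6.0 5.0 0.0
      vertex 6.0 27.0 0.0
      vertex 6.0 27.0 15.0
    endloop
  endfacet
  facet normal 1.0000 0.0000 0.0000
    outer loop
      vertex 6.0 5.0 0.0
      vertex 6.0 27.0 15.0
      vertex 6.0 5.0 15.0
    endloop
  endfacet
  facet normal 0.0000 1.0000 0.0000
    outer loop
      vertex 6.0 27.0 0.0
      vertex 0.0 27.0 0.0
      vertex 0.0 27.0 15.0
    endloop
  endfacet
  facet normal 0.0000 1.0000 0.0000
    outer loop
      vertex 6.0 27.0 0.0
      vertex 0.0 27.0 15.0
      vertex 6.0 27.0 15.0
    endloop
  endfacet
  facet normal -1.0000 0.0000 0.0000
    outer loop
      vertex 0.0 27.0 0.0
      vertex 0.0 0.0 0.0
      vertex 0.0 0.0 15.0
    endloop
  endfacet
  facet normal -1.0000 0.0000 0.0000
    outer loop
      vertex 0.0 27.0 0.0
      vertex 0.0 0.0 15.0
      vertex 0.0 27.0 15.0
    endloop
  endfacet
endsolid part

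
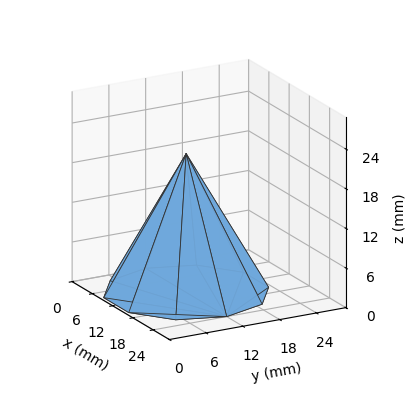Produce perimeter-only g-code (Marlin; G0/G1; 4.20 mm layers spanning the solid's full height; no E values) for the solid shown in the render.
Reading the render: the shape is a regular 10-sided pyramid, base circumscribed radius ≈ 12 mm, apex at z ≈ 21 mm (dimensions read to the nearest mm from the axis ticks). For the g-code, the solid's height is divided into equal slices at the stated Δz and each level perimeter traced with G1 moves after a G0 lift.

; perimeter-only toolpath
G21 ; units = mm
G90 ; absolute positioning
G28 ; home
; layer 1
G0 Z4.20
G0 X21.60 Y12.00
G1 X19.77 Y17.64
G1 X14.97 Y21.13
G1 X9.03 Y21.13
G1 X4.23 Y17.64
G1 X2.40 Y12.00
G1 X4.23 Y6.36
G1 X9.03 Y2.87
G1 X14.97 Y2.87
G1 X19.77 Y6.36
G1 X21.60 Y12.00
; layer 2
G0 Z8.40
G0 X19.20 Y12.00
G1 X17.83 Y16.23
G1 X14.23 Y18.85
G1 X9.77 Y18.85
G1 X6.17 Y16.23
G1 X4.80 Y12.00
G1 X6.17 Y7.77
G1 X9.77 Y5.15
G1 X14.23 Y5.15
G1 X17.83 Y7.77
G1 X19.20 Y12.00
; layer 3
G0 Z12.60
G0 X16.80 Y12.00
G1 X15.88 Y14.82
G1 X13.48 Y16.56
G1 X10.52 Y16.56
G1 X8.12 Y14.82
G1 X7.20 Y12.00
G1 X8.12 Y9.18
G1 X10.52 Y7.44
G1 X13.48 Y7.44
G1 X15.88 Y9.18
G1 X16.80 Y12.00
; layer 4
G0 Z16.80
G0 X14.40 Y12.00
G1 X13.94 Y13.41
G1 X12.74 Y14.28
G1 X11.26 Y14.28
G1 X10.06 Y13.41
G1 X9.60 Y12.00
G1 X10.06 Y10.59
G1 X11.26 Y9.72
G1 X12.74 Y9.72
G1 X13.94 Y10.59
G1 X14.40 Y12.00
M2 ; end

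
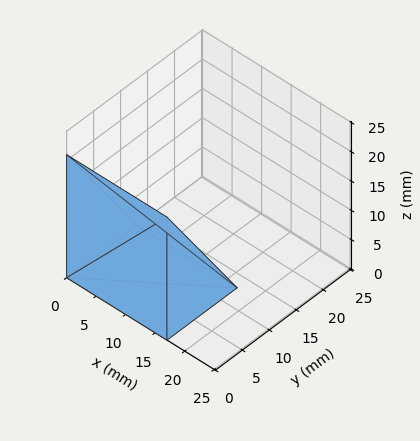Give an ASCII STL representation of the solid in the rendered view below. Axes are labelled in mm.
Reading the render: the shape is a wedge (ramp): 17 × 13 mm base, rising to 21 mm along the y=0 edge and sloping linearly to z=0 at y=13 (dimensions read to the nearest mm from the axis ticks). For the STL, each face is triangulated and given an outward normal.

solid part
  facet normal 0.0000 0.0000 -1.0000
    outer loop
      vertex 17.00 13.00 0.00
      vertex 17.00 0.00 0.00
      vertex 0.00 0.00 0.00
    endloop
  endfacet
  facet normal 0.0000 0.0000 -1.0000
    outer loop
      vertex 0.00 13.00 0.00
      vertex 17.00 13.00 0.00
      vertex 0.00 0.00 0.00
    endloop
  endfacet
  facet normal 0.0000 -1.0000 0.0000
    outer loop
      vertex 0.00 0.00 0.00
      vertex 17.00 0.00 0.00
      vertex 17.00 0.00 21.00
    endloop
  endfacet
  facet normal 0.0000 -1.0000 0.0000
    outer loop
      vertex 0.00 0.00 0.00
      vertex 17.00 0.00 21.00
      vertex 0.00 0.00 21.00
    endloop
  endfacet
  facet normal 0.0000 0.8503 0.5264
    outer loop
      vertex 0.00 0.00 21.00
      vertex 17.00 0.00 21.00
      vertex 17.00 13.00 0.00
    endloop
  endfacet
  facet normal 0.0000 0.8503 0.5264
    outer loop
      vertex 0.00 0.00 21.00
      vertex 17.00 13.00 0.00
      vertex 0.00 13.00 0.00
    endloop
  endfacet
  facet normal -1.0000 0.0000 0.0000
    outer loop
      vertex 0.00 0.00 21.00
      vertex 0.00 13.00 0.00
      vertex 0.00 0.00 0.00
    endloop
  endfacet
  facet normal 1.0000 0.0000 0.0000
    outer loop
      vertex 17.00 0.00 0.00
      vertex 17.00 13.00 0.00
      vertex 17.00 0.00 21.00
    endloop
  endfacet
endsolid part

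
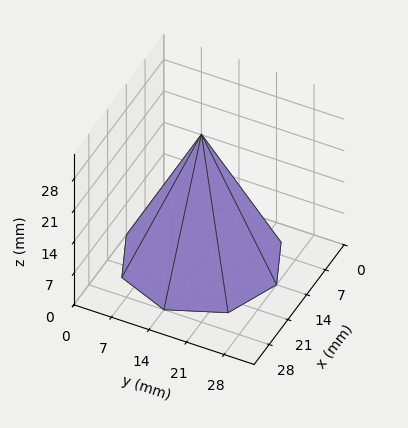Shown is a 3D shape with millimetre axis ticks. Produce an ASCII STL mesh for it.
Reading the render: the shape is a regular 8-sided pyramid, base circumscribed radius ≈ 14 mm, apex at z ≈ 28 mm (dimensions read to the nearest mm from the axis ticks). For the STL, each face is triangulated and given an outward normal.

solid part
  facet normal 0.0000 0.0000 -1.0000
    outer loop
      vertex 14.000 28.000 0.000
      vertex 23.899 23.899 0.000
      vertex 28.000 14.000 0.000
    endloop
  endfacet
  facet normal 0.0000 0.0000 -1.0000
    outer loop
      vertex 4.101 23.899 0.000
      vertex 14.000 28.000 0.000
      vertex 28.000 14.000 0.000
    endloop
  endfacet
  facet normal 0.0000 0.0000 -1.0000
    outer loop
      vertex 0.000 14.000 0.000
      vertex 4.101 23.899 0.000
      vertex 28.000 14.000 0.000
    endloop
  endfacet
  facet normal 0.0000 0.0000 -1.0000
    outer loop
      vertex 4.101 4.101 0.000
      vertex 0.000 14.000 0.000
      vertex 28.000 14.000 0.000
    endloop
  endfacet
  facet normal 0.0000 0.0000 -1.0000
    outer loop
      vertex 14.000 0.000 0.000
      vertex 4.101 4.101 0.000
      vertex 28.000 14.000 0.000
    endloop
  endfacet
  facet normal 0.0000 0.0000 -1.0000
    outer loop
      vertex 23.899 4.101 0.000
      vertex 14.000 0.000 0.000
      vertex 28.000 14.000 0.000
    endloop
  endfacet
  facet normal 0.8387 0.3475 0.4193
    outer loop
      vertex 28.000 14.000 0.000
      vertex 23.899 23.899 0.000
      vertex 14.000 14.000 28.000
    endloop
  endfacet
  facet normal 0.3475 0.8387 0.4193
    outer loop
      vertex 23.899 23.899 0.000
      vertex 14.000 28.000 0.000
      vertex 14.000 14.000 28.000
    endloop
  endfacet
  facet normal -0.3475 0.8387 0.4193
    outer loop
      vertex 14.000 28.000 0.000
      vertex 4.101 23.899 0.000
      vertex 14.000 14.000 28.000
    endloop
  endfacet
  facet normal -0.8387 0.3475 0.4193
    outer loop
      vertex 4.101 23.899 0.000
      vertex 0.000 14.000 0.000
      vertex 14.000 14.000 28.000
    endloop
  endfacet
  facet normal -0.8387 -0.3475 0.4193
    outer loop
      vertex 0.000 14.000 0.000
      vertex 4.101 4.101 0.000
      vertex 14.000 14.000 28.000
    endloop
  endfacet
  facet normal -0.3475 -0.8387 0.4193
    outer loop
      vertex 4.101 4.101 0.000
      vertex 14.000 0.000 0.000
      vertex 14.000 14.000 28.000
    endloop
  endfacet
  facet normal 0.3475 -0.8387 0.4193
    outer loop
      vertex 14.000 0.000 0.000
      vertex 23.899 4.101 0.000
      vertex 14.000 14.000 28.000
    endloop
  endfacet
  facet normal 0.8387 -0.3475 0.4193
    outer loop
      vertex 23.899 4.101 0.000
      vertex 28.000 14.000 0.000
      vertex 14.000 14.000 28.000
    endloop
  endfacet
endsolid part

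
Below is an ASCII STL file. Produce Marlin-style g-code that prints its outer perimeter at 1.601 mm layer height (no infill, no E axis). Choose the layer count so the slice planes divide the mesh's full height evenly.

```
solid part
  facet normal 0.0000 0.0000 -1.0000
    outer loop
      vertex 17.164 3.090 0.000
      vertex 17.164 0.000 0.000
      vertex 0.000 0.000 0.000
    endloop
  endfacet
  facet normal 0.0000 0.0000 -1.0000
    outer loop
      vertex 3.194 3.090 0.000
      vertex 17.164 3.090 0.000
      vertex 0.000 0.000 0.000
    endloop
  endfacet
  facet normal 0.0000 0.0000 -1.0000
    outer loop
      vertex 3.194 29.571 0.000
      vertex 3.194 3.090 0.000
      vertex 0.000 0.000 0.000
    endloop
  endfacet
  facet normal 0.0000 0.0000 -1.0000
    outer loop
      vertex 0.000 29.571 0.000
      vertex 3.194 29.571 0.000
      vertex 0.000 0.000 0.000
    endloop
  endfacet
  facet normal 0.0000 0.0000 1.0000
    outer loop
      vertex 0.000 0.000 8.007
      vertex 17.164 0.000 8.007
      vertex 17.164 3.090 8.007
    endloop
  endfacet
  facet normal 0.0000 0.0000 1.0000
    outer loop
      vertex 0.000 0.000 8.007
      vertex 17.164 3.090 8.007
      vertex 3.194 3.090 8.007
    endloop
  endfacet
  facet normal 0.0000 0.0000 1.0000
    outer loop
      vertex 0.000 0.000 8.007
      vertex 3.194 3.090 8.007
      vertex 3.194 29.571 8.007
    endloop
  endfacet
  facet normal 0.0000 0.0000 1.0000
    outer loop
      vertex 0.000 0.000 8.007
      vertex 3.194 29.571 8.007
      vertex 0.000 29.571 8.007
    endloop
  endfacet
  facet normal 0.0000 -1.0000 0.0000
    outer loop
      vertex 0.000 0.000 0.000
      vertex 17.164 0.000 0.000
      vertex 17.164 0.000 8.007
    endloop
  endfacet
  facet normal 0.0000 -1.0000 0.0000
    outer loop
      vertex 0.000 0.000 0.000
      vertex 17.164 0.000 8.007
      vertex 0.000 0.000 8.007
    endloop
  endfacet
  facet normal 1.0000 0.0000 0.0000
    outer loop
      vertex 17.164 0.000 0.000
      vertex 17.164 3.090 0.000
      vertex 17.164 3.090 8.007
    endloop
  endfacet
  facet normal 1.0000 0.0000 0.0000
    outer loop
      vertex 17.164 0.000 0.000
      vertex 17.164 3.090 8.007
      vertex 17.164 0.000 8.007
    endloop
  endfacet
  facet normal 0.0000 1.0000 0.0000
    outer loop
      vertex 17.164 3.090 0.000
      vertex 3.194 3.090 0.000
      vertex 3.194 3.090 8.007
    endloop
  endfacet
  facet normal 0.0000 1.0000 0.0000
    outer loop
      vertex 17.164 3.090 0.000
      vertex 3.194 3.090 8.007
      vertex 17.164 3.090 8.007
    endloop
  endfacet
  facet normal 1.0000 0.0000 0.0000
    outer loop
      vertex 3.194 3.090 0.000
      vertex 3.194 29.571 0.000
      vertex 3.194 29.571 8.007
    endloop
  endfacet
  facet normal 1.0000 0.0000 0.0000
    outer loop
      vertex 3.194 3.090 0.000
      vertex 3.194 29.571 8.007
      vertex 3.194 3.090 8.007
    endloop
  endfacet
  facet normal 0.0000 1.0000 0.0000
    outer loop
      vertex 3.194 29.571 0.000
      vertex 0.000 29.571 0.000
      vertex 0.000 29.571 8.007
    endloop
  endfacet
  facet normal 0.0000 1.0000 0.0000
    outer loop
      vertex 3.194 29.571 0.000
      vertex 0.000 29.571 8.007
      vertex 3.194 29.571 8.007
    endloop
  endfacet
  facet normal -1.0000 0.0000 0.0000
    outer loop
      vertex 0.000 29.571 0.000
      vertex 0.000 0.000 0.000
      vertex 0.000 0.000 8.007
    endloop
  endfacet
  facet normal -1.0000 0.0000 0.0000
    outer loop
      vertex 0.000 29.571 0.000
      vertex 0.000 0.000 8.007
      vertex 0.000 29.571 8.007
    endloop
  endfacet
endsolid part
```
; perimeter-only toolpath
G21 ; units = mm
G90 ; absolute positioning
G28 ; home
; layer 1
G0 Z1.601
G0 X0.000 Y0.000
G1 X17.164 Y0.000
G1 X17.164 Y3.090
G1 X3.194 Y3.090
G1 X3.194 Y29.571
G1 X0.000 Y29.571
G1 X0.000 Y0.000
; layer 2
G0 Z3.203
G0 X0.000 Y0.000
G1 X17.164 Y0.000
G1 X17.164 Y3.090
G1 X3.194 Y3.090
G1 X3.194 Y29.571
G1 X0.000 Y29.571
G1 X0.000 Y0.000
; layer 3
G0 Z4.804
G0 X0.000 Y0.000
G1 X17.164 Y0.000
G1 X17.164 Y3.090
G1 X3.194 Y3.090
G1 X3.194 Y29.571
G1 X0.000 Y29.571
G1 X0.000 Y0.000
; layer 4
G0 Z6.406
G0 X0.000 Y0.000
G1 X17.164 Y0.000
G1 X17.164 Y3.090
G1 X3.194 Y3.090
G1 X3.194 Y29.571
G1 X0.000 Y29.571
G1 X0.000 Y0.000
; layer 5
G0 Z8.007
G0 X0.000 Y0.000
G1 X17.164 Y0.000
G1 X17.164 Y3.090
G1 X3.194 Y3.090
G1 X3.194 Y29.571
G1 X0.000 Y29.571
G1 X0.000 Y0.000
M2 ; end

The solid is an L-shaped prism: outer 17.2 × 29.6 mm, arm thicknesses ≈ 3.09 mm (horizontal) and 3.19 mm (vertical), extruded 8.01 mm in z. Slicing at Δz = 1.601 mm — 5 equal slices spanning the solid's height, so layer i sits at z = i·h/5 — gives 5 non-empty perimeters. Each is a 6-segment closed polygon; G0 lifts to the layer z and rapids to the start vertex, then G1 traces the edges.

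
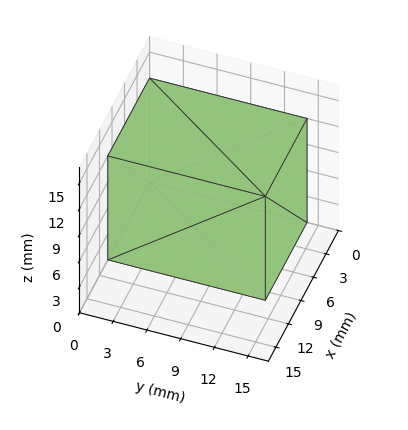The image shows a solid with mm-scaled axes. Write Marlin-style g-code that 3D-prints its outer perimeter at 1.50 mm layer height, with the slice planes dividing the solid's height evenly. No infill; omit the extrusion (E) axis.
Reading the render: the shape is a rectangular box, roughly 10 × 14 mm footprint and 12 mm tall (dimensions read to the nearest mm from the axis ticks). For the g-code, the solid's height is divided into equal slices at the stated Δz and each level perimeter traced with G1 moves after a G0 lift.

; perimeter-only toolpath
G21 ; units = mm
G90 ; absolute positioning
G28 ; home
; layer 1
G0 Z1.50
G0 X0.00 Y0.00
G1 X10.00 Y0.00
G1 X10.00 Y14.00
G1 X0.00 Y14.00
G1 X0.00 Y0.00
; layer 2
G0 Z3.00
G0 X0.00 Y0.00
G1 X10.00 Y0.00
G1 X10.00 Y14.00
G1 X0.00 Y14.00
G1 X0.00 Y0.00
; layer 3
G0 Z4.50
G0 X0.00 Y0.00
G1 X10.00 Y0.00
G1 X10.00 Y14.00
G1 X0.00 Y14.00
G1 X0.00 Y0.00
; layer 4
G0 Z6.00
G0 X0.00 Y0.00
G1 X10.00 Y0.00
G1 X10.00 Y14.00
G1 X0.00 Y14.00
G1 X0.00 Y0.00
; layer 5
G0 Z7.50
G0 X0.00 Y0.00
G1 X10.00 Y0.00
G1 X10.00 Y14.00
G1 X0.00 Y14.00
G1 X0.00 Y0.00
; layer 6
G0 Z9.00
G0 X0.00 Y0.00
G1 X10.00 Y0.00
G1 X10.00 Y14.00
G1 X0.00 Y14.00
G1 X0.00 Y0.00
; layer 7
G0 Z10.50
G0 X0.00 Y0.00
G1 X10.00 Y0.00
G1 X10.00 Y14.00
G1 X0.00 Y14.00
G1 X0.00 Y0.00
; layer 8
G0 Z12.00
G0 X0.00 Y0.00
G1 X10.00 Y0.00
G1 X10.00 Y14.00
G1 X0.00 Y14.00
G1 X0.00 Y0.00
M2 ; end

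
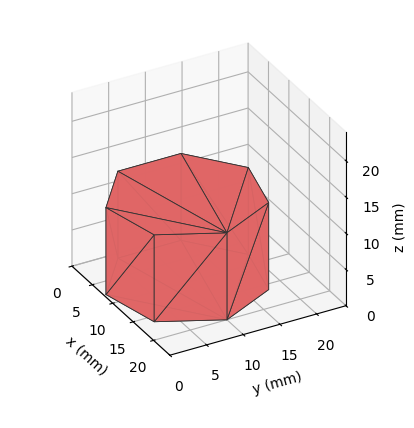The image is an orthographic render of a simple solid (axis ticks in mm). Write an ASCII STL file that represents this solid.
Reading the render: the shape is a regular 7-sided prism (a cylinder approximated with 7 flat sides), circumscribed radius ≈ 10 mm, height ≈ 12 mm (dimensions read to the nearest mm from the axis ticks). For the STL, each face is triangulated and given an outward normal.

solid part
  facet normal 0.0000 0.0000 -1.0000
    outer loop
      vertex 7.8 19.7 0.0
      vertex 16.2 17.8 0.0
      vertex 20.0 10.0 0.0
    endloop
  endfacet
  facet normal 0.0000 0.0000 -1.0000
    outer loop
      vertex 1.0 14.3 0.0
      vertex 7.8 19.7 0.0
      vertex 20.0 10.0 0.0
    endloop
  endfacet
  facet normal 0.0000 0.0000 -1.0000
    outer loop
      vertex 1.0 5.7 0.0
      vertex 1.0 14.3 0.0
      vertex 20.0 10.0 0.0
    endloop
  endfacet
  facet normal 0.0000 0.0000 -1.0000
    outer loop
      vertex 7.8 0.3 0.0
      vertex 1.0 5.7 0.0
      vertex 20.0 10.0 0.0
    endloop
  endfacet
  facet normal 0.0000 0.0000 -1.0000
    outer loop
      vertex 16.2 2.2 0.0
      vertex 7.8 0.3 0.0
      vertex 20.0 10.0 0.0
    endloop
  endfacet
  facet normal 0.0000 0.0000 1.0000
    outer loop
      vertex 20.0 10.0 12.0
      vertex 16.2 17.8 12.0
      vertex 7.8 19.7 12.0
    endloop
  endfacet
  facet normal 0.0000 0.0000 1.0000
    outer loop
      vertex 20.0 10.0 12.0
      vertex 7.8 19.7 12.0
      vertex 1.0 14.3 12.0
    endloop
  endfacet
  facet normal 0.0000 0.0000 1.0000
    outer loop
      vertex 20.0 10.0 12.0
      vertex 1.0 14.3 12.0
      vertex 1.0 5.7 12.0
    endloop
  endfacet
  facet normal 0.0000 0.0000 1.0000
    outer loop
      vertex 20.0 10.0 12.0
      vertex 1.0 5.7 12.0
      vertex 7.8 0.3 12.0
    endloop
  endfacet
  facet normal 0.0000 0.0000 1.0000
    outer loop
      vertex 20.0 10.0 12.0
      vertex 7.8 0.3 12.0
      vertex 16.2 2.2 12.0
    endloop
  endfacet
  facet normal 0.8990 0.4380 0.0000
    outer loop
      vertex 20.0 10.0 0.0
      vertex 16.2 17.8 0.0
      vertex 16.2 17.8 12.0
    endloop
  endfacet
  facet normal 0.8990 0.4380 0.0000
    outer loop
      vertex 20.0 10.0 0.0
      vertex 16.2 17.8 12.0
      vertex 20.0 10.0 12.0
    endloop
  endfacet
  facet normal 0.2206 0.9754 0.0000
    outer loop
      vertex 16.2 17.8 0.0
      vertex 7.8 19.7 0.0
      vertex 7.8 19.7 12.0
    endloop
  endfacet
  facet normal 0.2206 0.9754 0.0000
    outer loop
      vertex 16.2 17.8 0.0
      vertex 7.8 19.7 12.0
      vertex 16.2 17.8 12.0
    endloop
  endfacet
  facet normal -0.6219 0.7831 0.0000
    outer loop
      vertex 7.8 19.7 0.0
      vertex 1.0 14.3 0.0
      vertex 1.0 14.3 12.0
    endloop
  endfacet
  facet normal -0.6219 0.7831 0.0000
    outer loop
      vertex 7.8 19.7 0.0
      vertex 1.0 14.3 12.0
      vertex 7.8 19.7 12.0
    endloop
  endfacet
  facet normal -1.0000 0.0000 0.0000
    outer loop
      vertex 1.0 14.3 0.0
      vertex 1.0 5.7 0.0
      vertex 1.0 5.7 12.0
    endloop
  endfacet
  facet normal -1.0000 0.0000 0.0000
    outer loop
      vertex 1.0 14.3 0.0
      vertex 1.0 5.7 12.0
      vertex 1.0 14.3 12.0
    endloop
  endfacet
  facet normal -0.6219 -0.7831 0.0000
    outer loop
      vertex 1.0 5.7 0.0
      vertex 7.8 0.3 0.0
      vertex 7.8 0.3 12.0
    endloop
  endfacet
  facet normal -0.6219 -0.7831 0.0000
    outer loop
      vertex 1.0 5.7 0.0
      vertex 7.8 0.3 12.0
      vertex 1.0 5.7 12.0
    endloop
  endfacet
  facet normal 0.2206 -0.9754 0.0000
    outer loop
      vertex 7.8 0.3 0.0
      vertex 16.2 2.2 0.0
      vertex 16.2 2.2 12.0
    endloop
  endfacet
  facet normal 0.2206 -0.9754 0.0000
    outer loop
      vertex 7.8 0.3 0.0
      vertex 16.2 2.2 12.0
      vertex 7.8 0.3 12.0
    endloop
  endfacet
  facet normal 0.8990 -0.4380 0.0000
    outer loop
      vertex 16.2 2.2 0.0
      vertex 20.0 10.0 0.0
      vertex 20.0 10.0 12.0
    endloop
  endfacet
  facet normal 0.8990 -0.4380 0.0000
    outer loop
      vertex 16.2 2.2 0.0
      vertex 20.0 10.0 12.0
      vertex 16.2 2.2 12.0
    endloop
  endfacet
endsolid part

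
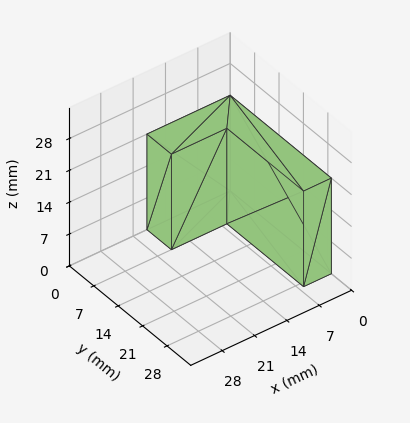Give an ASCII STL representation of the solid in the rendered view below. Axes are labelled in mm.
Reading the render: the shape is an L-shaped prism: outer 18 × 29 mm, arm thicknesses ≈ 7 mm (horizontal) and 6 mm (vertical), extruded 21 mm in z (dimensions read to the nearest mm from the axis ticks). For the STL, each face is triangulated and given an outward normal.

solid part
  facet normal 0.0000 0.0000 -1.0000
    outer loop
      vertex 18.000 7.000 0.000
      vertex 18.000 0.000 0.000
      vertex 0.000 0.000 0.000
    endloop
  endfacet
  facet normal 0.0000 0.0000 -1.0000
    outer loop
      vertex 6.000 7.000 0.000
      vertex 18.000 7.000 0.000
      vertex 0.000 0.000 0.000
    endloop
  endfacet
  facet normal 0.0000 0.0000 -1.0000
    outer loop
      vertex 6.000 29.000 0.000
      vertex 6.000 7.000 0.000
      vertex 0.000 0.000 0.000
    endloop
  endfacet
  facet normal 0.0000 0.0000 -1.0000
    outer loop
      vertex 0.000 29.000 0.000
      vertex 6.000 29.000 0.000
      vertex 0.000 0.000 0.000
    endloop
  endfacet
  facet normal 0.0000 0.0000 1.0000
    outer loop
      vertex 0.000 0.000 21.000
      vertex 18.000 0.000 21.000
      vertex 18.000 7.000 21.000
    endloop
  endfacet
  facet normal 0.0000 0.0000 1.0000
    outer loop
      vertex 0.000 0.000 21.000
      vertex 18.000 7.000 21.000
      vertex 6.000 7.000 21.000
    endloop
  endfacet
  facet normal 0.0000 0.0000 1.0000
    outer loop
      vertex 0.000 0.000 21.000
      vertex 6.000 7.000 21.000
      vertex 6.000 29.000 21.000
    endloop
  endfacet
  facet normal 0.0000 0.0000 1.0000
    outer loop
      vertex 0.000 0.000 21.000
      vertex 6.000 29.000 21.000
      vertex 0.000 29.000 21.000
    endloop
  endfacet
  facet normal 0.0000 -1.0000 0.0000
    outer loop
      vertex 0.000 0.000 0.000
      vertex 18.000 0.000 0.000
      vertex 18.000 0.000 21.000
    endloop
  endfacet
  facet normal 0.0000 -1.0000 0.0000
    outer loop
      vertex 0.000 0.000 0.000
      vertex 18.000 0.000 21.000
      vertex 0.000 0.000 21.000
    endloop
  endfacet
  facet normal 1.0000 0.0000 0.0000
    outer loop
      vertex 18.000 0.000 0.000
      vertex 18.000 7.000 0.000
      vertex 18.000 7.000 21.000
    endloop
  endfacet
  facet normal 1.0000 0.0000 0.0000
    outer loop
      vertex 18.000 0.000 0.000
      vertex 18.000 7.000 21.000
      vertex 18.000 0.000 21.000
    endloop
  endfacet
  facet normal 0.0000 1.0000 0.0000
    outer loop
      vertex 18.000 7.000 0.000
      vertex 6.000 7.000 0.000
      vertex 6.000 7.000 21.000
    endloop
  endfacet
  facet normal 0.0000 1.0000 0.0000
    outer loop
      vertex 18.000 7.000 0.000
      vertex 6.000 7.000 21.000
      vertex 18.000 7.000 21.000
    endloop
  endfacet
  facet normal 1.0000 0.0000 0.0000
    outer loop
      vertex 6.000 7.000 0.000
      vertex 6.000 29.000 0.000
      vertex 6.000 29.000 21.000
    endloop
  endfacet
  facet normal 1.0000 0.0000 0.0000
    outer loop
      vertex 6.000 7.000 0.000
      vertex 6.000 29.000 21.000
      vertex 6.000 7.000 21.000
    endloop
  endfacet
  facet normal 0.0000 1.0000 0.0000
    outer loop
      vertex 6.000 29.000 0.000
      vertex 0.000 29.000 0.000
      vertex 0.000 29.000 21.000
    endloop
  endfacet
  facet normal 0.0000 1.0000 0.0000
    outer loop
      vertex 6.000 29.000 0.000
      vertex 0.000 29.000 21.000
      vertex 6.000 29.000 21.000
    endloop
  endfacet
  facet normal -1.0000 0.0000 0.0000
    outer loop
      vertex 0.000 29.000 0.000
      vertex 0.000 0.000 0.000
      vertex 0.000 0.000 21.000
    endloop
  endfacet
  facet normal -1.0000 0.0000 0.0000
    outer loop
      vertex 0.000 29.000 0.000
      vertex 0.000 0.000 21.000
      vertex 0.000 29.000 21.000
    endloop
  endfacet
endsolid part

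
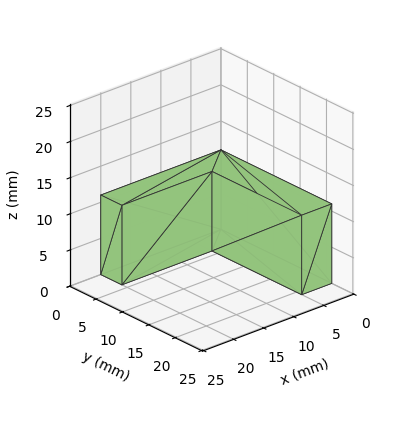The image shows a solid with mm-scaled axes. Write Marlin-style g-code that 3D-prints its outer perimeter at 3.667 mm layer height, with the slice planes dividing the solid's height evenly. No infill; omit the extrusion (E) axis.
Reading the render: the shape is an L-shaped prism: outer 20 × 21 mm, arm thicknesses ≈ 4 mm (horizontal) and 5 mm (vertical), extruded 11 mm in z (dimensions read to the nearest mm from the axis ticks). For the g-code, the solid's height is divided into equal slices at the stated Δz and each level perimeter traced with G1 moves after a G0 lift.

; perimeter-only toolpath
G21 ; units = mm
G90 ; absolute positioning
G28 ; home
; layer 1
G0 Z3.667
G0 X0.000 Y0.000
G1 X20.000 Y0.000
G1 X20.000 Y4.000
G1 X5.000 Y4.000
G1 X5.000 Y21.000
G1 X0.000 Y21.000
G1 X0.000 Y0.000
; layer 2
G0 Z7.333
G0 X0.000 Y0.000
G1 X20.000 Y0.000
G1 X20.000 Y4.000
G1 X5.000 Y4.000
G1 X5.000 Y21.000
G1 X0.000 Y21.000
G1 X0.000 Y0.000
; layer 3
G0 Z11.000
G0 X0.000 Y0.000
G1 X20.000 Y0.000
G1 X20.000 Y4.000
G1 X5.000 Y4.000
G1 X5.000 Y21.000
G1 X0.000 Y21.000
G1 X0.000 Y0.000
M2 ; end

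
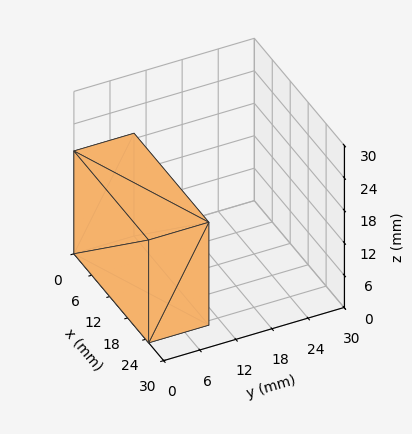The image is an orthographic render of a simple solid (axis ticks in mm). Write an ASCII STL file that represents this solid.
Reading the render: the shape is a rectangular box, roughly 25 × 10 mm footprint and 19 mm tall (dimensions read to the nearest mm from the axis ticks). For the STL, each face is triangulated and given an outward normal.

solid part
  facet normal 0.0000 0.0000 -1.0000
    outer loop
      vertex 25.000 10.000 0.000
      vertex 25.000 0.000 0.000
      vertex 0.000 0.000 0.000
    endloop
  endfacet
  facet normal 0.0000 0.0000 -1.0000
    outer loop
      vertex 0.000 10.000 0.000
      vertex 25.000 10.000 0.000
      vertex 0.000 0.000 0.000
    endloop
  endfacet
  facet normal 0.0000 0.0000 1.0000
    outer loop
      vertex 0.000 0.000 19.000
      vertex 25.000 0.000 19.000
      vertex 25.000 10.000 19.000
    endloop
  endfacet
  facet normal 0.0000 0.0000 1.0000
    outer loop
      vertex 0.000 0.000 19.000
      vertex 25.000 10.000 19.000
      vertex 0.000 10.000 19.000
    endloop
  endfacet
  facet normal 0.0000 -1.0000 0.0000
    outer loop
      vertex 0.000 0.000 0.000
      vertex 25.000 0.000 0.000
      vertex 25.000 0.000 19.000
    endloop
  endfacet
  facet normal 0.0000 -1.0000 0.0000
    outer loop
      vertex 0.000 0.000 0.000
      vertex 25.000 0.000 19.000
      vertex 0.000 0.000 19.000
    endloop
  endfacet
  facet normal 0.0000 1.0000 0.0000
    outer loop
      vertex 25.000 10.000 19.000
      vertex 25.000 10.000 0.000
      vertex 0.000 10.000 0.000
    endloop
  endfacet
  facet normal 0.0000 1.0000 0.0000
    outer loop
      vertex 0.000 10.000 19.000
      vertex 25.000 10.000 19.000
      vertex 0.000 10.000 0.000
    endloop
  endfacet
  facet normal -1.0000 0.0000 0.0000
    outer loop
      vertex 0.000 10.000 19.000
      vertex 0.000 10.000 0.000
      vertex 0.000 0.000 0.000
    endloop
  endfacet
  facet normal -1.0000 0.0000 0.0000
    outer loop
      vertex 0.000 0.000 19.000
      vertex 0.000 10.000 19.000
      vertex 0.000 0.000 0.000
    endloop
  endfacet
  facet normal 1.0000 0.0000 0.0000
    outer loop
      vertex 25.000 0.000 0.000
      vertex 25.000 10.000 0.000
      vertex 25.000 10.000 19.000
    endloop
  endfacet
  facet normal 1.0000 0.0000 0.0000
    outer loop
      vertex 25.000 0.000 0.000
      vertex 25.000 10.000 19.000
      vertex 25.000 0.000 19.000
    endloop
  endfacet
endsolid part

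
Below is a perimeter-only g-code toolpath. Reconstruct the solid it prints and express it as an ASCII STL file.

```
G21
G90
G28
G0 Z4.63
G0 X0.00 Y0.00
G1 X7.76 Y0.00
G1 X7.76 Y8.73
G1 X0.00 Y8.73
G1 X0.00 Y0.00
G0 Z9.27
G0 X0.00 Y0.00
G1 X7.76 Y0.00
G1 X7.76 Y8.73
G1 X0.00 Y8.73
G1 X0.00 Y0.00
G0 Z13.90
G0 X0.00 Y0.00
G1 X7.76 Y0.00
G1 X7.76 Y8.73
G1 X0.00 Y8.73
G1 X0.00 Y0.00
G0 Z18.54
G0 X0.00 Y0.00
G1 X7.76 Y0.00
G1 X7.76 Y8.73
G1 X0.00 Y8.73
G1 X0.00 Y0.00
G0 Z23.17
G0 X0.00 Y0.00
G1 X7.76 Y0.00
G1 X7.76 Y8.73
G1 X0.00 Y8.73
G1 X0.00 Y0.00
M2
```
solid part
  facet normal 0.0000 0.0000 -1.0000
    outer loop
      vertex 7.76 8.73 0.00
      vertex 7.76 0.00 0.00
      vertex 0.00 0.00 0.00
    endloop
  endfacet
  facet normal 0.0000 0.0000 -1.0000
    outer loop
      vertex 0.00 8.73 0.00
      vertex 7.76 8.73 0.00
      vertex 0.00 0.00 0.00
    endloop
  endfacet
  facet normal 0.0000 0.0000 1.0000
    outer loop
      vertex 0.00 0.00 23.17
      vertex 7.76 0.00 23.17
      vertex 7.76 8.73 23.17
    endloop
  endfacet
  facet normal 0.0000 0.0000 1.0000
    outer loop
      vertex 0.00 0.00 23.17
      vertex 7.76 8.73 23.17
      vertex 0.00 8.73 23.17
    endloop
  endfacet
  facet normal 0.0000 -1.0000 0.0000
    outer loop
      vertex 0.00 0.00 0.00
      vertex 7.76 0.00 0.00
      vertex 7.76 0.00 23.17
    endloop
  endfacet
  facet normal 0.0000 -1.0000 0.0000
    outer loop
      vertex 0.00 0.00 0.00
      vertex 7.76 0.00 23.17
      vertex 0.00 0.00 23.17
    endloop
  endfacet
  facet normal 0.0000 1.0000 0.0000
    outer loop
      vertex 7.76 8.73 23.17
      vertex 7.76 8.73 0.00
      vertex 0.00 8.73 0.00
    endloop
  endfacet
  facet normal 0.0000 1.0000 0.0000
    outer loop
      vertex 0.00 8.73 23.17
      vertex 7.76 8.73 23.17
      vertex 0.00 8.73 0.00
    endloop
  endfacet
  facet normal -1.0000 0.0000 0.0000
    outer loop
      vertex 0.00 8.73 23.17
      vertex 0.00 8.73 0.00
      vertex 0.00 0.00 0.00
    endloop
  endfacet
  facet normal -1.0000 0.0000 0.0000
    outer loop
      vertex 0.00 0.00 23.17
      vertex 0.00 8.73 23.17
      vertex 0.00 0.00 0.00
    endloop
  endfacet
  facet normal 1.0000 0.0000 0.0000
    outer loop
      vertex 7.76 0.00 0.00
      vertex 7.76 8.73 0.00
      vertex 7.76 8.73 23.17
    endloop
  endfacet
  facet normal 1.0000 0.0000 0.0000
    outer loop
      vertex 7.76 0.00 0.00
      vertex 7.76 8.73 23.17
      vertex 7.76 0.00 23.17
    endloop
  endfacet
endsolid part

The G0 Z moves step by Δz≈4.63 mm. Every layer's G1 loop is the same polygon, so the solid is a straight extrusion of it from z=0 to z≈23.2. Closing with flat bottom and top caps and triangulating gives 12 facets — a rectangular box, roughly 7.76 × 8.73 mm footprint and 23.2 mm tall.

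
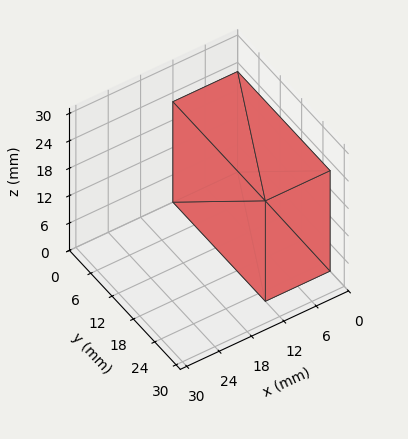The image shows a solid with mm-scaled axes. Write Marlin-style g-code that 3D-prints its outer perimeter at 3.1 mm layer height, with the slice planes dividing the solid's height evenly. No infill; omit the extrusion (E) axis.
Reading the render: the shape is a rectangular box, roughly 12 × 26 mm footprint and 22 mm tall (dimensions read to the nearest mm from the axis ticks). For the g-code, the solid's height is divided into equal slices at the stated Δz and each level perimeter traced with G1 moves after a G0 lift.

; perimeter-only toolpath
G21 ; units = mm
G90 ; absolute positioning
G28 ; home
; layer 1
G0 Z3.1
G0 X0.0 Y0.0
G1 X12.0 Y0.0
G1 X12.0 Y26.0
G1 X0.0 Y26.0
G1 X0.0 Y0.0
; layer 2
G0 Z6.3
G0 X0.0 Y0.0
G1 X12.0 Y0.0
G1 X12.0 Y26.0
G1 X0.0 Y26.0
G1 X0.0 Y0.0
; layer 3
G0 Z9.4
G0 X0.0 Y0.0
G1 X12.0 Y0.0
G1 X12.0 Y26.0
G1 X0.0 Y26.0
G1 X0.0 Y0.0
; layer 4
G0 Z12.6
G0 X0.0 Y0.0
G1 X12.0 Y0.0
G1 X12.0 Y26.0
G1 X0.0 Y26.0
G1 X0.0 Y0.0
; layer 5
G0 Z15.7
G0 X0.0 Y0.0
G1 X12.0 Y0.0
G1 X12.0 Y26.0
G1 X0.0 Y26.0
G1 X0.0 Y0.0
; layer 6
G0 Z18.9
G0 X0.0 Y0.0
G1 X12.0 Y0.0
G1 X12.0 Y26.0
G1 X0.0 Y26.0
G1 X0.0 Y0.0
; layer 7
G0 Z22.0
G0 X0.0 Y0.0
G1 X12.0 Y0.0
G1 X12.0 Y26.0
G1 X0.0 Y26.0
G1 X0.0 Y0.0
M2 ; end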